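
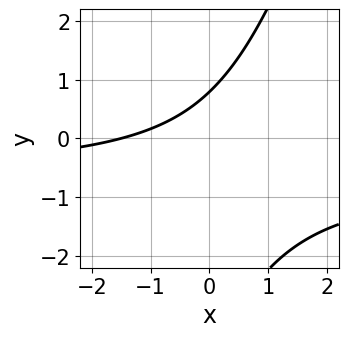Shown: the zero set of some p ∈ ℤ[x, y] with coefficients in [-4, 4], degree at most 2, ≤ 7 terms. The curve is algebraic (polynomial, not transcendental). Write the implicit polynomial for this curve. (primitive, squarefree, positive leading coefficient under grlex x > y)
1. deg p = 2. No degree-1 curve has this shape.
2. The integer polynomial consistent with all of this is the stated p.

3*x*y - y^2 + 2*x - 3*y + 3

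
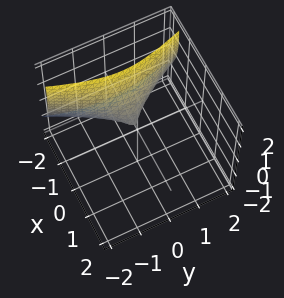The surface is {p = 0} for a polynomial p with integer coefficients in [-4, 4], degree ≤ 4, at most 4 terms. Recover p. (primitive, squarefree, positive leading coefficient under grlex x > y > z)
(a) The degree is 3 — the shape is more complex than any degree-2 surface.
(b) From the axis intercepts and sections: it meets the x-axis at x = 0 (among the integer gridlines); it crosses the y-axis at the gridline y = 0; one z-axis crossing is at z = 0.
(c) Fitting integer coefficients to these (and the overall shape) gives p.

3*x^3 - 3*x^2*z + 3*y^2 + 2*z^2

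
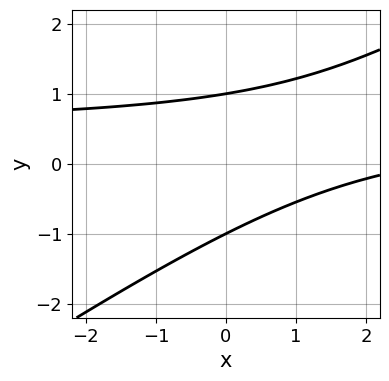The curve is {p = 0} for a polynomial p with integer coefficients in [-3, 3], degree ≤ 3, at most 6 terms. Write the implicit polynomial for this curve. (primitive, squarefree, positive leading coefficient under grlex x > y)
2*x*y - 3*y^2 - x + 3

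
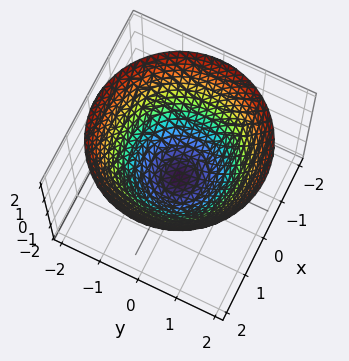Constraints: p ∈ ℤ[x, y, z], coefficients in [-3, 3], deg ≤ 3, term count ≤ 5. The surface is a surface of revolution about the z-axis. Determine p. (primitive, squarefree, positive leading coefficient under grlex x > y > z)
2*x^2 + 2*y^2 - 3*z - 2

(a) deg p = 2.
(b) By symmetry, the z-axis is an axis of rotation, so x and y enter only as x² + y².
(c) From the visible intercepts: among the integer gridlines, it crosses the x-axis at x ∈ {-1, 1}; among the integer gridlines, it crosses the y-axis at y ∈ {-1, 1}; a circular section at z = 0 has radius exactly 1.
(d) Assembling these constraints gives the stated polynomial.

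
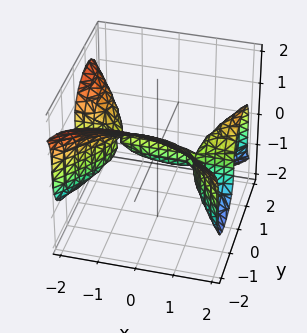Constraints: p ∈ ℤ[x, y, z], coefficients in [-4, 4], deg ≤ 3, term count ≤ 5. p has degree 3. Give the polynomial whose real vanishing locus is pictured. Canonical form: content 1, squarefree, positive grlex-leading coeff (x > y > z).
2*x^2*y - x*z^2 - 2*y^3 - 3*z^3 - 2*y

First, degree: no degree-2 surface has this shape, so deg p = 3.
Next, reading off the gridlines: one y-axis crossing is at y = 0; every point of the x-axis in the box is on the surface; it meets the z-axis at z = 0 (among the integer gridlines).
Finally, solving for integer coefficients yields p as stated.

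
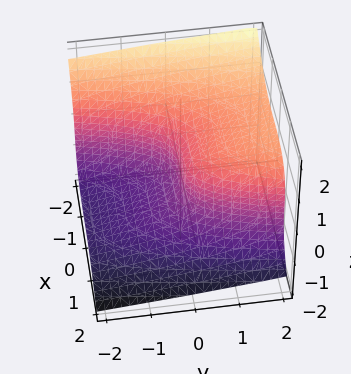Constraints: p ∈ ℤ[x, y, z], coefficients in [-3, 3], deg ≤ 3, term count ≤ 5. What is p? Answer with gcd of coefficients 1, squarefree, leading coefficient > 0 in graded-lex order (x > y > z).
The degree is 3 — a generic line meets the surface in up to 3 points.
Reading off the gridlines: one x-axis crossing is at x = 0; it crosses the z-axis at the gridline z = 0; it crosses the y-axis at the gridline y = 0.
Assembling these constraints gives the stated polynomial.

2*x^3 + 3*z^3 - 3*y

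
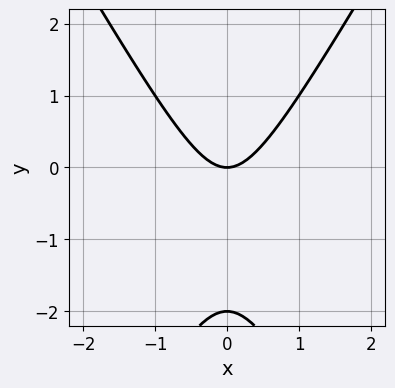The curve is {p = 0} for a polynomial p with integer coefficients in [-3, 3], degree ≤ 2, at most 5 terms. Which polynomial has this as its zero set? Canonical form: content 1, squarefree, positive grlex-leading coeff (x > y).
(a) Degree: no degree-1 curve has this shape, so deg p = 2.
(b) Symmetries: mirror symmetry x ↦ −x ⇒ only even powers of x.
(c) Against the integer gridlines: it crosses the x-axis at the gridline x = 0; among the integer gridlines, it crosses the y-axis at y ∈ {-2, 0}.
(d) Putting this together gives p.

3*x^2 - y^2 - 2*y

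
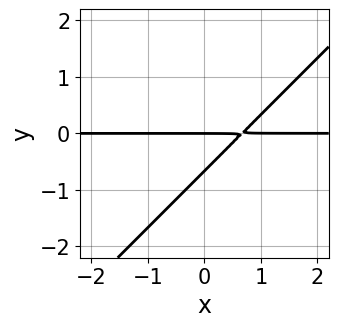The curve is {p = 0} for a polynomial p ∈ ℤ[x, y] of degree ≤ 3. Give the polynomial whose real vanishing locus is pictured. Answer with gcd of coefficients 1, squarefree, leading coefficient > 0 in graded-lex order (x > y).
1. Degree: a generic line meets the curve in up to 2 points, so deg p = 2.
2. From the visible intercepts: one y-axis crossing is at y = 0; every point of the x-axis in the box is on the curve.
3. Fitting integer coefficients to these (and the overall shape) gives p.

3*x*y - 3*y^2 - 2*y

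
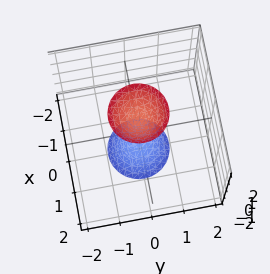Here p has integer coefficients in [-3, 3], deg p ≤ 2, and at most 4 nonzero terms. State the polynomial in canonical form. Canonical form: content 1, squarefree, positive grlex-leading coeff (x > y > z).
3*x^2 + 3*y^2 - z^2 + 2

First, there are 2 components. Treating them together as one polynomial.
Then, the degree is 2 — a generic line meets the surface in up to 2 points.
Then, symmetry: the z-axis is an axis of rotation, so x and y enter only as x² + y².
Next, from the visible intercepts: a circular section at z = 2 has radius between 0 and 1; it misses every integer gridline on the y-axis; no x-intercept at any integer in the box.
Finally, assembling these constraints gives the stated polynomial.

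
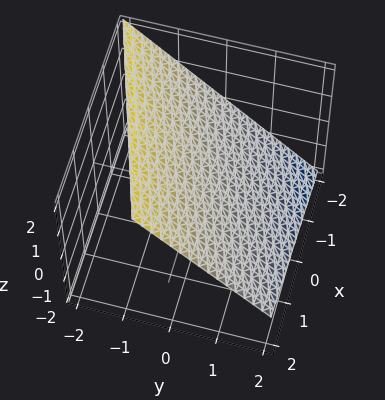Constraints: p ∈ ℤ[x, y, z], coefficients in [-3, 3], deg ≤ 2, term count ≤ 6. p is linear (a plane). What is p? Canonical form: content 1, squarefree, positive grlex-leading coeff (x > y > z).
x - 3*y - 3*z + 2

deg p = 1.
Reading off the gridlines: it meets the x-axis at x = -2 (among the integer gridlines).
Together with the visible shape, these determine p as stated.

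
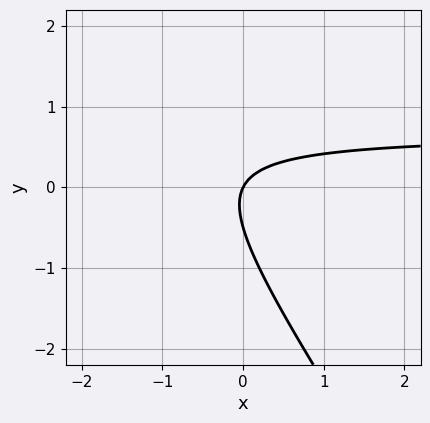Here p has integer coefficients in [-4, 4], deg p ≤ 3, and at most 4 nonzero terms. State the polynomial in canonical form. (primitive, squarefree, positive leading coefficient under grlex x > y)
3*x*y + 2*y^2 - 2*x + y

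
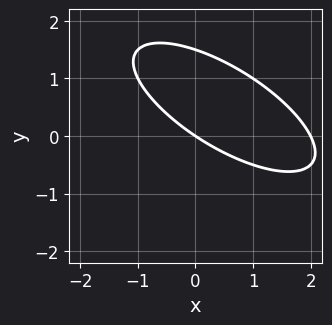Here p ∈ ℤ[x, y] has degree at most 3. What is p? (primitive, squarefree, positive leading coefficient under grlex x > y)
(a) The degree is 2 — the shape is more complex than any degree-1 curve.
(b) Checking where it meets the axes: it crosses the y-axis at the gridline y = 0; among the integer gridlines, it crosses the x-axis at x ∈ {0, 2}.
(c) Putting this together gives p.

x^2 + 2*x*y + 2*y^2 - 2*x - 3*y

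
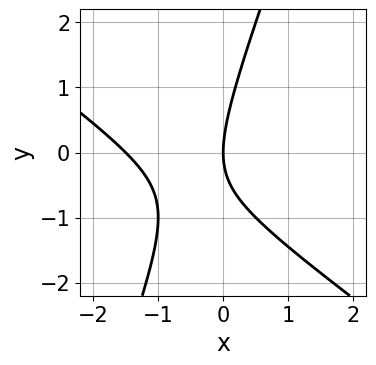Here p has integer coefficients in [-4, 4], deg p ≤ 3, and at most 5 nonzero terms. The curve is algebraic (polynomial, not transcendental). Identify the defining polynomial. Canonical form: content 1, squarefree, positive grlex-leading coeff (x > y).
1. The degree is 2 — the shape is more complex than any degree-1 curve.
2. Checking where it meets the axes: one y-axis crossing is at y = 0; it meets the x-axis at x = 0 (among the integer gridlines).
3. Solving for integer coefficients yields p as stated.

2*x^2 + 2*x*y - y^2 + 3*x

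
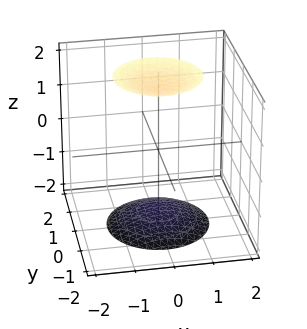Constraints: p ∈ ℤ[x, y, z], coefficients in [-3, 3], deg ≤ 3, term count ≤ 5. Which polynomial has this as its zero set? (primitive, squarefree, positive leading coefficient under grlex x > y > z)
x^2 + y^2 - z^2 + 3

(a) There are 2 components.
(b) Degree: two separate bowl-shaped sheets opening away from each other; a quadric, so deg p = 2.
(c) Symmetries: rotational symmetry about the z-axis ⇒ p depends on x, y only through x² + y²; the z ↦ −z reflection is a symmetry, so z appears only in even powers.
(d) From the visible intercepts: a circular section at z = 2 has radius exactly 1; the surface avoids every integer x-axis point in the box; it misses every integer gridline on the y-axis.
(e) Putting this together gives p.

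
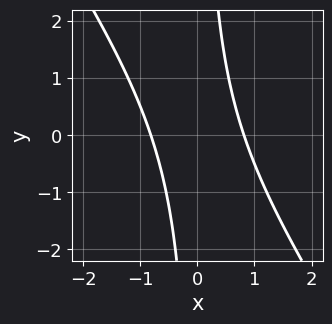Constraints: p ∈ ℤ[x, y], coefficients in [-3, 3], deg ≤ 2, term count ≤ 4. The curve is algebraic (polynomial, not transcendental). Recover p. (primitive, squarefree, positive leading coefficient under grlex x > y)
3*x^2 + 2*x*y - 2

(a) The degree is 2 — a generic line meets the curve in up to 2 points.
(b) From the visible intercepts: it misses every integer gridline on the y-axis.
(c) Putting this together gives p.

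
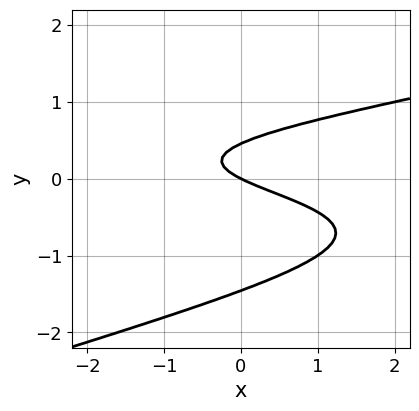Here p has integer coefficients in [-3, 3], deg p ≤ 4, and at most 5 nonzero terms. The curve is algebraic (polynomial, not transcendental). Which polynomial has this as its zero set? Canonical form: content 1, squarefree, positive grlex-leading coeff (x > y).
x*y^2 - 3*y^3 - 3*y^2 + x + 2*y

1. deg p = 3.
2. Reading off the gridlines: it crosses the x-axis at the gridline x = 0; one y-axis crossing is at y = 0.
3. Fitting integer coefficients to these (and the overall shape) gives p.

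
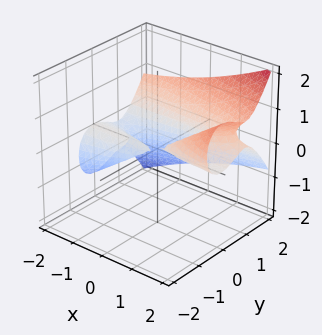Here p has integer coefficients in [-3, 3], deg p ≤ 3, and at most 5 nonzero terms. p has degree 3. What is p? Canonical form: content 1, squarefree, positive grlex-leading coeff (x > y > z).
2*y^3 + 2*x*z - 3*y^2 - 3*z^2

The degree is 3 — the shape is more complex than any degree-2 surface.
Checking where it meets the axes: every point of the x-axis in the box is on the surface.
These observations pin down the coefficients.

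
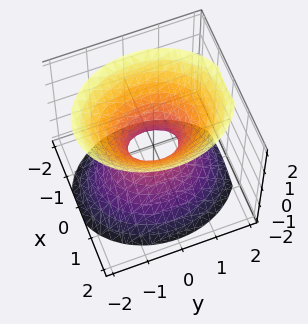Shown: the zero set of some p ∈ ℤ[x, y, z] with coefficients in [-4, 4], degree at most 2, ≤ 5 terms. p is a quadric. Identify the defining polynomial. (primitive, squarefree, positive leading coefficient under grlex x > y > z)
3*x^2 + 2*y^2 - 2*z^2 - 1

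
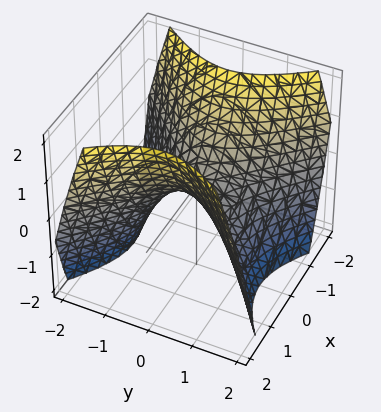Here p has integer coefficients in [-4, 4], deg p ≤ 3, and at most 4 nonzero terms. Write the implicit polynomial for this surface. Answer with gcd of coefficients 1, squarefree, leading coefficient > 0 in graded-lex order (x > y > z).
x^2 - y^2 - z

(a) deg p = 2. A saddle surface; a quadric.
(b) Symmetries: it's symmetric under y → −y, forcing even powers of y; it's symmetric under x → −x, forcing even powers of x.
(c) From the visible intercepts: it meets the y-axis at y = 0 (among the integer gridlines); it meets the x-axis at x = 0 (among the integer gridlines); it crosses the z-axis at the gridline z = 0.
(d) Putting this together gives p.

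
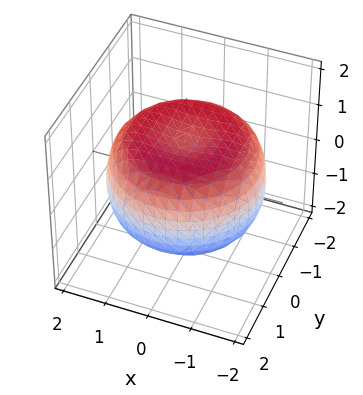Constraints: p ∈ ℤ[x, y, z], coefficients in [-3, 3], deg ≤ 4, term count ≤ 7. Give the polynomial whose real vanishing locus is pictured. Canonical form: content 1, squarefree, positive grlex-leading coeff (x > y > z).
First, deg p = 4.
Next, symmetries: the z-axis is an axis of rotation, so x and y enter only as x² + y².
Next, reading off the gridlines: a circular section at z = 0 has radius between 1 and 2; among the integer gridlines, it crosses the z-axis at z ∈ {-1, 1}.
Finally, matching integer coefficients to the picture gives p.

x^4 + 2*x^2*y^2 + y^4 - 2*x^2 - 2*y^2 + 3*z^2 - 3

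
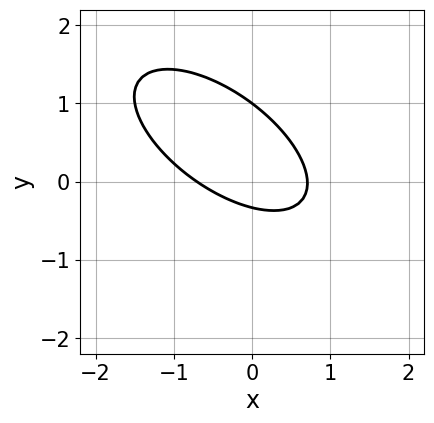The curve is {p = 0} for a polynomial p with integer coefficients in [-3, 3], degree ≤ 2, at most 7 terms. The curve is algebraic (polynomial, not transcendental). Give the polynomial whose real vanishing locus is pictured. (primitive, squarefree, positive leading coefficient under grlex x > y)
Degree: a generic line meets the curve in up to 2 points, so deg p = 2.
Checking where it meets the axes: one y-axis crossing is at y = 1.
Assembling these constraints gives the stated polynomial.

2*x^2 + 3*x*y + 3*y^2 - 2*y - 1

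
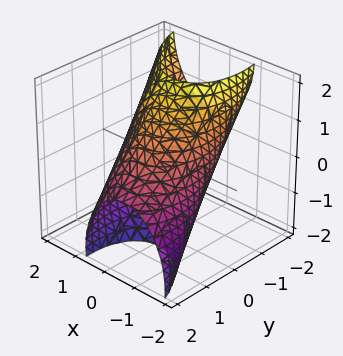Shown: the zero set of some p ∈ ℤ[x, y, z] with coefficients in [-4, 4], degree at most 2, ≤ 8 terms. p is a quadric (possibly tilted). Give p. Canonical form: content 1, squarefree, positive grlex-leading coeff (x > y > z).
1. deg p = 2.
2. Solving for integer coefficients yields p as stated.

2*x^2 + x*y + y^2 + 2*y*z + z^2 - 3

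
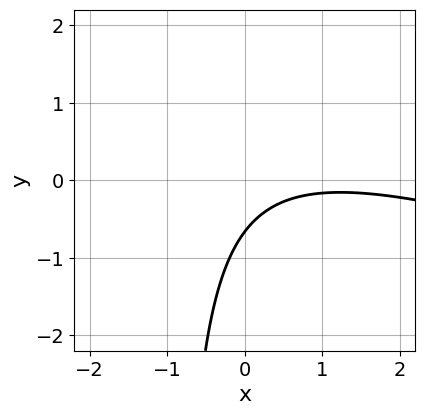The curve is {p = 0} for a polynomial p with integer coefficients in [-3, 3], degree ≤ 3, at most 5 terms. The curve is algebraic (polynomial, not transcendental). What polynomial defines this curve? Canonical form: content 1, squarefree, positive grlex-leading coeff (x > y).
x^2 + 3*x*y - 2*x + 3*y + 2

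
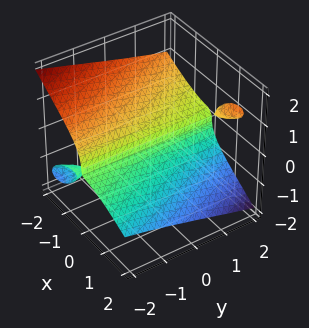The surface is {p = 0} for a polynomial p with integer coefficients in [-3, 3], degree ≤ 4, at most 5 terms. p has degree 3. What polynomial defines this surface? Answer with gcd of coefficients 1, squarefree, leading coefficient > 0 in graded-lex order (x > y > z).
x^3 - 2*x*y*z - x*z^2 + 3*z^3 + x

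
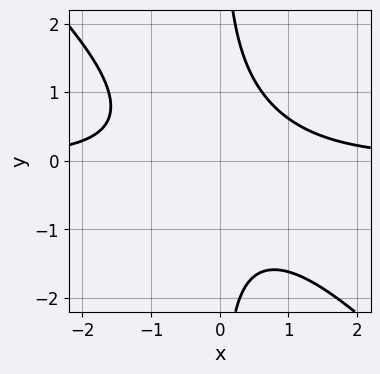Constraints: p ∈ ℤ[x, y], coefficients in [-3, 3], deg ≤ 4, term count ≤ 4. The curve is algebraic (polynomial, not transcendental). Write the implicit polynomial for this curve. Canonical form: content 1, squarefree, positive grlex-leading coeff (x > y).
x^2*y + x*y^2 - 1

First, deg p = 3. No degree-2 curve has this shape.
Next, observable constraints: the curve avoids every integer y-axis point in the box; the curve avoids every integer x-axis point in the box.
Finally, these observations pin down the coefficients.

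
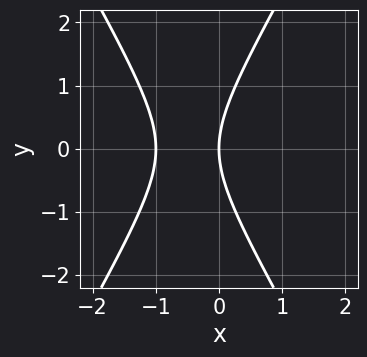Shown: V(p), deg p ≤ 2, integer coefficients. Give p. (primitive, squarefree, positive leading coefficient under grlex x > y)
3*x^2 - y^2 + 3*x

First, deg p = 2.
Then, symmetries: mirror symmetry y ↦ −y ⇒ only even powers of y.
Then, from the visible intercepts: it meets the y-axis at y = 0 (among the integer gridlines); among the integer gridlines, it crosses the x-axis at x ∈ {-1, 0}.
Finally, solving for integer coefficients yields p as stated.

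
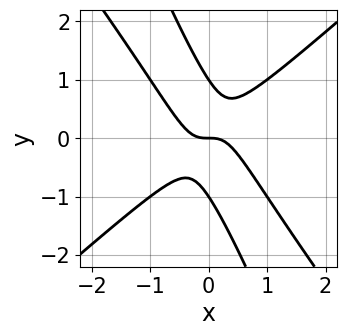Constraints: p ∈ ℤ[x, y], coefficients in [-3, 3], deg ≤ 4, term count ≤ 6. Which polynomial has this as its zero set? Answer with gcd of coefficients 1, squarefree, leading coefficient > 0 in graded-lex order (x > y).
3*x^3 - 3*x*y^2 - y^3 + y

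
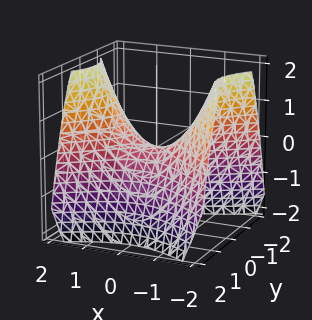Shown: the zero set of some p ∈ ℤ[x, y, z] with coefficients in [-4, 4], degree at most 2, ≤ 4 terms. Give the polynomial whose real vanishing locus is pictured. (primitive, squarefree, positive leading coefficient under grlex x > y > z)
1. The degree is 2 — a saddle surface; a quadric.
2. Symmetries: it's symmetric under y → −y, forcing even powers of y; it's symmetric under x → −x, forcing even powers of x.
3. Reading off the gridlines: it meets the y-axis at y = 0 (among the integer gridlines); it crosses the z-axis at the gridline z = 0.
4. Matching integer coefficients to the picture gives p.

2*x^2 - 3*y^2 - 3*z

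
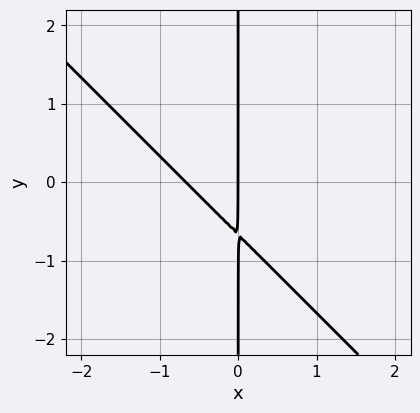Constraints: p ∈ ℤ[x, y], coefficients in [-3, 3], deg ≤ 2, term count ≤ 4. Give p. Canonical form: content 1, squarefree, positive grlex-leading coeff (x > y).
3*x^2 + 3*x*y + 2*x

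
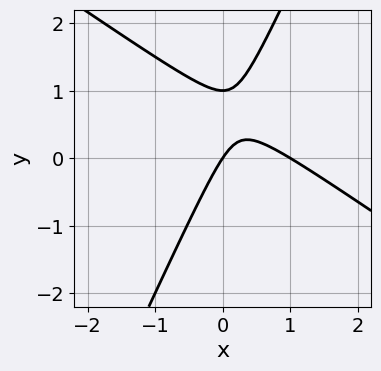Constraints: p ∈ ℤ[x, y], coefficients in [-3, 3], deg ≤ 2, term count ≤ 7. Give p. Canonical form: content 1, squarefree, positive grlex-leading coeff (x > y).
3*x^2 + 3*x*y - 2*y^2 - 3*x + 2*y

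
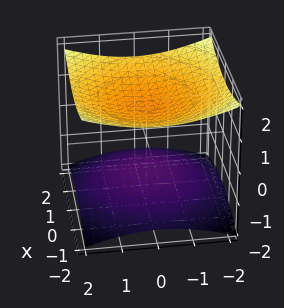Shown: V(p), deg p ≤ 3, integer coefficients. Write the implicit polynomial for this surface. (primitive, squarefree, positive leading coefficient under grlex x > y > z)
x^2 + y^2 - 3*z^2 + 3

1. There are 2 components. They look like related sheets of one shape, so recover p as a whole.
2. The degree is 2 — two sheets facing apart; a quadric.
3. Symmetries: mirror symmetry z ↦ −z ⇒ only even powers of z; the surface is invariant under rotation about z: p = q(x² + y², z).
4. Against the integer gridlines: the z-axis gridline crossings are at z ∈ {-1, 1}; the surface avoids every integer y-axis point in the box; it misses every integer gridline on the x-axis.
5. These observations pin down the coefficients.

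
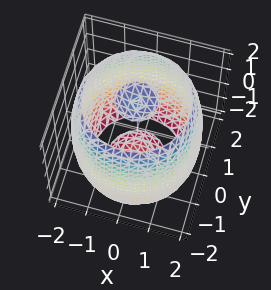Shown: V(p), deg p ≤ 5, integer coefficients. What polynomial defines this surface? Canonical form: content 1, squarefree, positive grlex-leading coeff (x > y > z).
x^4 + 2*x^2*y^2 + y^4 - 3*x^2 - 3*y^2 + z^2 - 3

1. I count 3 distinct pieces. Treating them together as one polynomial.
2. Degree: a generic line meets the surface in up to 4 points, so deg p = 4.
3. Symmetries: the surface is invariant under rotation about z: p = q(x² + y², z).
4. From the axis intercepts and sections: a circular section at z = -2 has radius between 0 and 1.
5. Putting this together gives p.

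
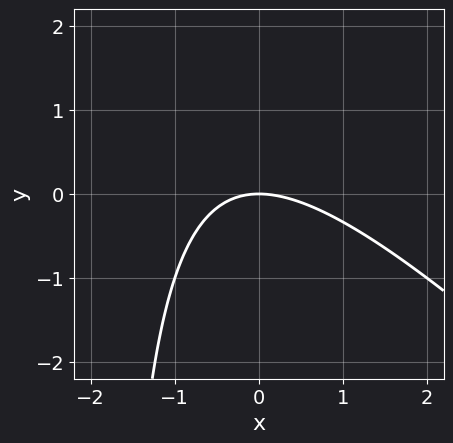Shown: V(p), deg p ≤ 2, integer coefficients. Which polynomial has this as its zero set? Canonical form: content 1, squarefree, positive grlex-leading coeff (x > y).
x^2 + x*y + 2*y

Degree: a generic line meets the curve in up to 2 points, so deg p = 2.
Against the integer gridlines: it meets the x-axis at x = 0 (among the integer gridlines); it meets the y-axis at y = 0 (among the integer gridlines).
Solving for integer coefficients yields p as stated.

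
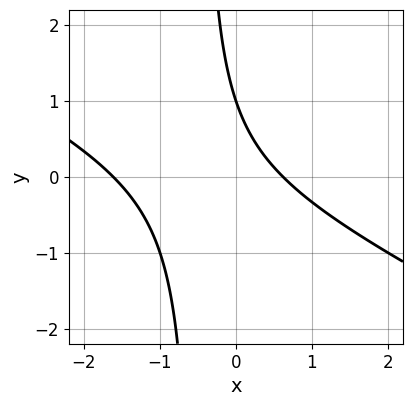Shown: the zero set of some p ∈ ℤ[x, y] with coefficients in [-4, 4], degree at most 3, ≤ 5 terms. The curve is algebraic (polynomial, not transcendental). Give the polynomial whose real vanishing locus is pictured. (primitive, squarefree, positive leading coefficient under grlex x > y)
x^2 + 2*x*y + x + y - 1

(a) deg p = 2.
(b) From the axis intercepts and sections: one y-axis crossing is at y = 1.
(c) Putting this together gives p.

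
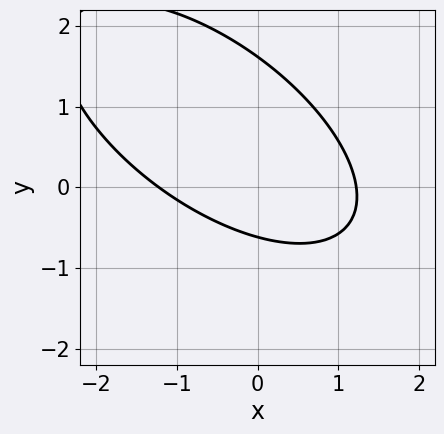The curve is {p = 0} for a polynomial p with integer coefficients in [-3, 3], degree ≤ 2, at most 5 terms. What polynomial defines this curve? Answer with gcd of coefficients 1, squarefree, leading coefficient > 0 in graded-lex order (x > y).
2*x^2 + 3*x*y + 3*y^2 - 3*y - 3

1. deg p = 2. A generic line meets the curve in up to 2 points.
2. The integer polynomial consistent with all of this is the stated p.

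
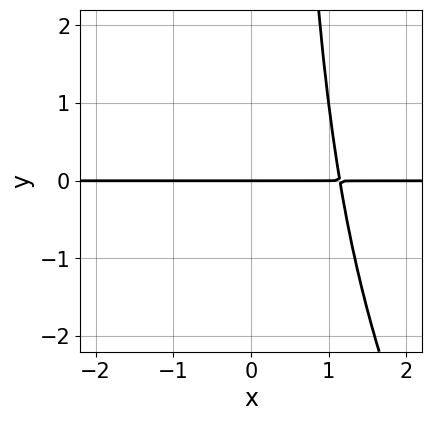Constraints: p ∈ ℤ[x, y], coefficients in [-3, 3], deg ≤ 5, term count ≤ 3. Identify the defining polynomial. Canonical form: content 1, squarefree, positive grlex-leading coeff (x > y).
2*x^3*y + x^2*y^2 - 3*y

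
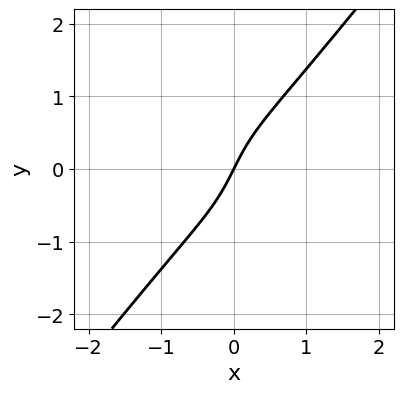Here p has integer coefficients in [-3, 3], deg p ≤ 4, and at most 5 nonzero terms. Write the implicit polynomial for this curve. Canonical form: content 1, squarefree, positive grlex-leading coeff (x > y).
(a) deg p = 3.
(b) From the visible intercepts: it crosses the x-axis at the gridline x = 0; it crosses the y-axis at the gridline y = 0.
(c) Together with the visible shape, these determine p as stated.

2*x^3 - y^3 + 2*x - y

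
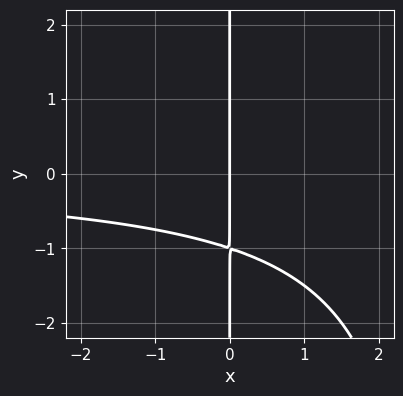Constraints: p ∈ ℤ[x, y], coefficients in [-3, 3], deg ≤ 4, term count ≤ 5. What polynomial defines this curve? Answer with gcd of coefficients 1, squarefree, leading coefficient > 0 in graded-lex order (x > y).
x^2*y - 3*x*y - 3*x

(a) The degree is 3 — no degree-2 curve has this shape.
(b) Checking where it meets the axes: it meets the x-axis at x = 0 (among the integer gridlines); every point of the y-axis in the box is on the curve.
(c) Fitting integer coefficients to these (and the overall shape) gives p.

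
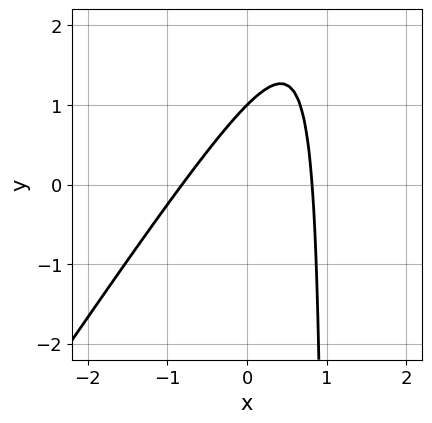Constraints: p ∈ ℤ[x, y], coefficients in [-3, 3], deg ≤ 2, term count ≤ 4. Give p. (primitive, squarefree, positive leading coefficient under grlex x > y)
3*x^2 - 2*x*y + 2*y - 2

(a) The degree is 2 — a generic line meets the curve in up to 2 points.
(b) Checking where it meets the axes: it crosses the y-axis at the gridline y = 1.
(c) Fitting integer coefficients to these (and the overall shape) gives p.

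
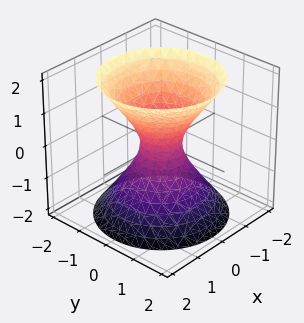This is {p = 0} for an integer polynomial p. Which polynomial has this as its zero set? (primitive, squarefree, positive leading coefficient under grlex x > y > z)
3*x^2 + 3*y^2 - 2*z^2 - 1

(a) The degree is 2 — one connected sheet with a waist; a quadric.
(b) Symmetries: the z ↦ −z reflection is a symmetry, so z appears only in even powers; the z-axis is an axis of rotation, so x and y enter only as x² + y².
(c) Observable constraints: no z-intercept at any integer in the box; a circular section at z = -1 has radius exactly 1.
(d) These observations pin down the coefficients.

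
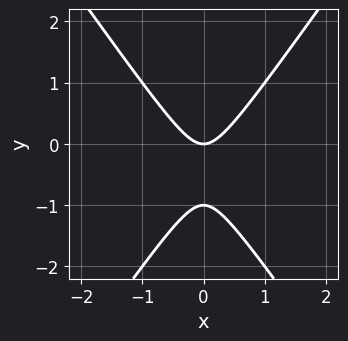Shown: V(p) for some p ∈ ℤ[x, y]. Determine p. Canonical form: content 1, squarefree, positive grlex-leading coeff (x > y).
2*x^2 - y^2 - y

First, the degree is 2 — no degree-1 curve has this shape.
Then, symmetries: the x ↦ −x reflection is a symmetry, so x appears only in even powers.
Next, against the integer gridlines: one x-axis crossing is at x = 0; the y-axis gridline crossings are at y ∈ {-1, 0}.
Finally, assembling these constraints gives the stated polynomial.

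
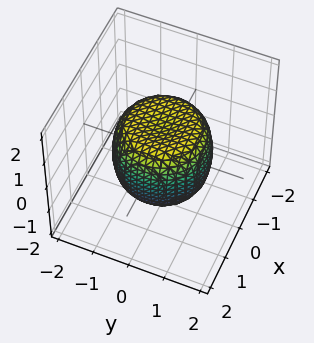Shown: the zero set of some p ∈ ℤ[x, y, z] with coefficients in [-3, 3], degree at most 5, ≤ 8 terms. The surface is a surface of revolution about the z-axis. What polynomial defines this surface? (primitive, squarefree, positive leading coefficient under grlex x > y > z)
x^4 + 2*x^2*y^2 + y^4 - x^2 - y^2 + z^2 - 1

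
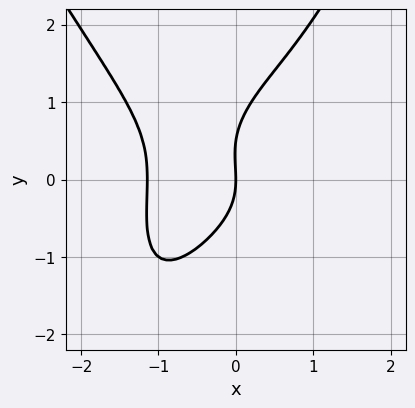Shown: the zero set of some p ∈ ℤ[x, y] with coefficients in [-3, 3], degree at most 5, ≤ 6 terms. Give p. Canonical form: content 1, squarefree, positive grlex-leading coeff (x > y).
2*x^4 + 2*x*y^2 - 2*y^3 + y^2 + 3*x

(a) The degree is 4 — the shape is more complex than any degree-3 curve.
(b) From the visible intercepts: it meets the y-axis at y = 0 (among the integer gridlines); one x-axis crossing is at x = 0.
(c) Fitting integer coefficients to these (and the overall shape) gives p.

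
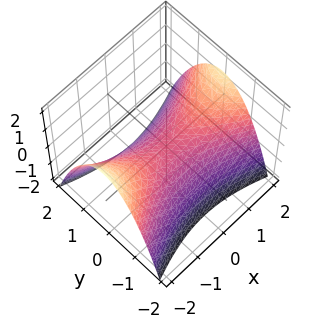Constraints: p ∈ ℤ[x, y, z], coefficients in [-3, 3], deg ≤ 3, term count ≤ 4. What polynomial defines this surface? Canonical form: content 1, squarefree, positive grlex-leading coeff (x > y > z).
1. deg p = 2. A hyperbolic paraboloid; a quadric.
2. Symmetries: it's symmetric under y → −y, forcing even powers of y; the x ↦ −x reflection is a symmetry, so x appears only in even powers.
3. Reading off the gridlines: it crosses the z-axis at the gridline z = 0; it crosses the y-axis at the gridline y = 0; it meets the x-axis at x = 0 (among the integer gridlines).
4. These observations pin down the coefficients.

x^2 - 3*y^2 - 3*z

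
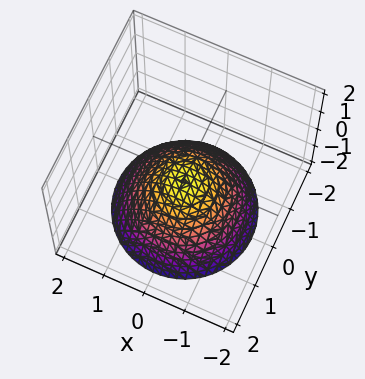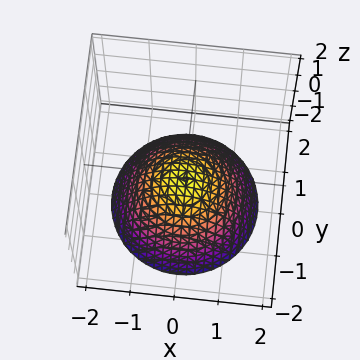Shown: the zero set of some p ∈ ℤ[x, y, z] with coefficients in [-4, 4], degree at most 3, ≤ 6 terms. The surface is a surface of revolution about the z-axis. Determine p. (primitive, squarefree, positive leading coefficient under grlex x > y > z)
1. The degree is 2 — the shape is more complex than any degree-1 surface.
2. Symmetry: every cross-section ⟂ z is a circle, so x, y appear only via x² + y².
3. Checking where it meets the axes: a circular section at z = -2 has radius between 1 and 2; the surface avoids every integer x-axis point in the box; it misses every integer gridline on the y-axis.
4. Putting this together gives p.

2*x^2 + 2*y^2 + 3*z + 1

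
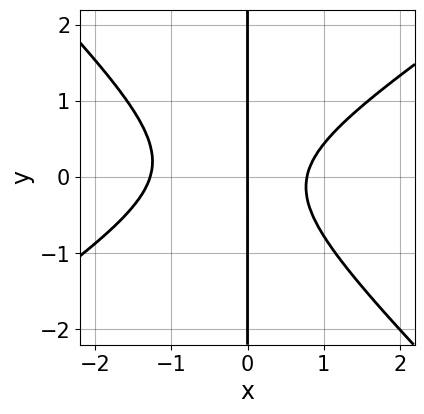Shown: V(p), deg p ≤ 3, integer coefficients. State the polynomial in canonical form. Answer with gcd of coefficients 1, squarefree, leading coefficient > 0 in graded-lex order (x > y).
2*x^3 - x^2*y - 3*x*y^2 + x^2 - 2*x

The degree is 3 — the shape is more complex than any degree-2 curve.
Against the integer gridlines: it crosses the x-axis at the gridline x = 0; every point of the y-axis in the box is on the curve.
Solving for integer coefficients yields p as stated.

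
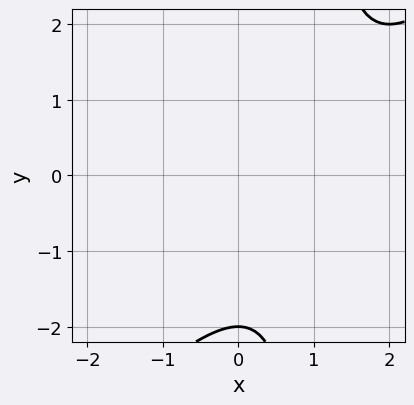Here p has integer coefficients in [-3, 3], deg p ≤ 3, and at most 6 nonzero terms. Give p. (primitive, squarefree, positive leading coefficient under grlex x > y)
x^2 - x*y - 2*x + y + 2

Degree: a generic line meets the curve in up to 2 points, so deg p = 2.
From the visible intercepts: the curve avoids every integer x-axis point in the box; it meets the y-axis at y = -2 (among the integer gridlines).
Together with the visible shape, these determine p as stated.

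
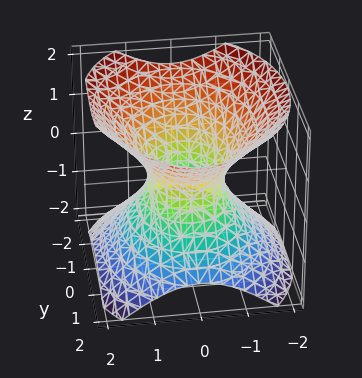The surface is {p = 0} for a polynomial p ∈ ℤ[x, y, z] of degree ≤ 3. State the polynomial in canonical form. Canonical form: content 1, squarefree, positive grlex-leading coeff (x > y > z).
deg p = 2. One connected sheet with a waist; a quadric.
Symmetries: mirror symmetry x ↦ −x ⇒ only even powers of x; it's symmetric under z → −z, forcing even powers of z; it's symmetric under y → −y, forcing even powers of y.
Reading off the gridlines: among the integer gridlines, it crosses the y-axis at y ∈ {-1, 1}; it misses every integer gridline on the z-axis.
These observations pin down the coefficients.

3*x^2 + 2*y^2 - 3*z^2 - 2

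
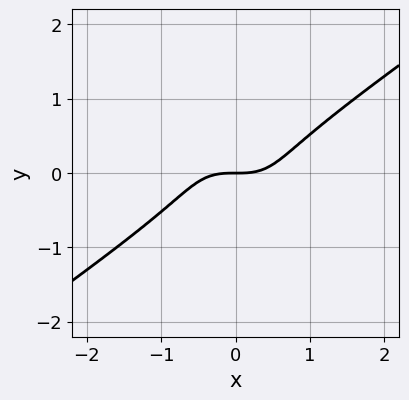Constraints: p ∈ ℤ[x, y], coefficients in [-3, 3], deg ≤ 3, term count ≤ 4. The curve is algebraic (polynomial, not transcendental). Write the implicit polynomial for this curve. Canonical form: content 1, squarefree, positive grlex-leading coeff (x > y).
2*x^3 - 2*x*y^2 - 3*y^3 - 2*y

1. deg p = 3.
2. Reading off the gridlines: one y-axis crossing is at y = 0; one x-axis crossing is at x = 0.
3. Fitting integer coefficients to these (and the overall shape) gives p.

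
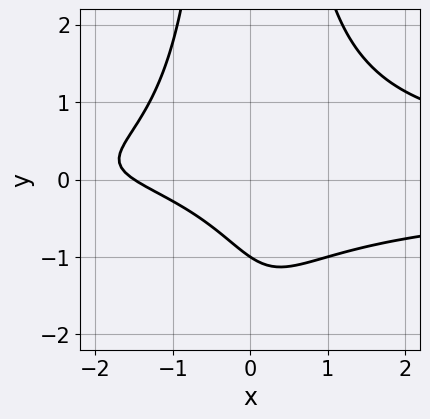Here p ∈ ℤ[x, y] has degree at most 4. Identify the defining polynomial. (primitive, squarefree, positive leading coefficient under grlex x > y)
(a) Degree: a generic line meets the curve in up to 4 points, so deg p = 4.
(b) Reading off the gridlines: one y-axis crossing is at y = -1.
(c) Matching integer coefficients to the picture gives p.

2*x^2*y^2 - 2*x - 3*y - 3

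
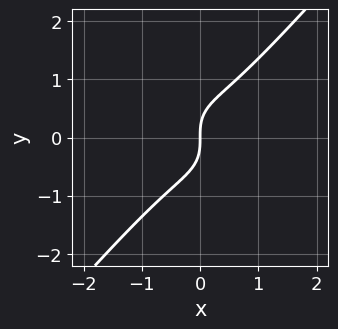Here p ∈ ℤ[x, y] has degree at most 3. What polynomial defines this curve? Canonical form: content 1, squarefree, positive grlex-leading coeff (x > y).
3*x^3 - 2*y^3 + 2*x

The degree is 3 — a generic line meets the curve in up to 3 points.
Observable constraints: it crosses the x-axis at the gridline x = 0; it meets the y-axis at y = 0 (among the integer gridlines).
Matching integer coefficients to the picture gives p.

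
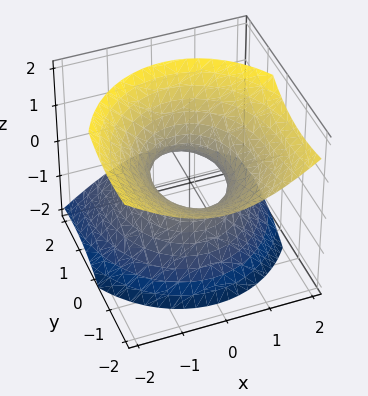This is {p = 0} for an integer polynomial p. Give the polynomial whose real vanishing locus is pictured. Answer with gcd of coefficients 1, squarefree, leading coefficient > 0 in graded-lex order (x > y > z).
(a) Degree: a generic line meets the surface in up to 2 points, so deg p = 2.
(b) Reading off the gridlines: it misses every integer gridline on the z-axis; among the integer gridlines, it crosses the y-axis at y ∈ {-1, 1}.
(c) Solving for integer coefficients yields p as stated.

3*x^2 + 2*y^2 + 3*y*z - 3*z^2 - 2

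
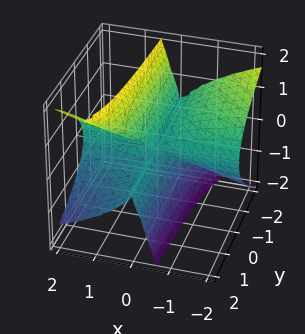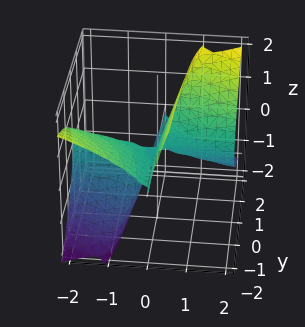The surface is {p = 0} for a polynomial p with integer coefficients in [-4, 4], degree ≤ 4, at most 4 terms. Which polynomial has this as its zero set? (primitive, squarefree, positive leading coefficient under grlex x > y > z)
2*x^2*y - 3*x*z^2 + z^3

1. Degree: the shape is more complex than any degree-2 surface, so deg p = 3.
2. Checking where it meets the axes: it crosses the z-axis at the gridline z = 0; the visible y-axis segment lies entirely on the surface.
3. Solving for integer coefficients yields p as stated. Check: (-2, 0, 0) on the x-axis lies on the surface, and p(-2, 0, 0) = 0. ✓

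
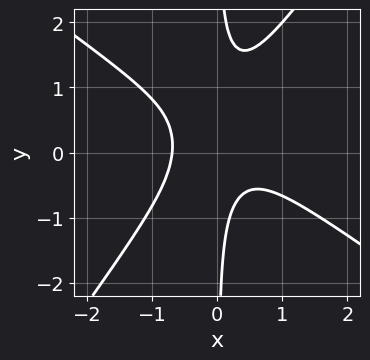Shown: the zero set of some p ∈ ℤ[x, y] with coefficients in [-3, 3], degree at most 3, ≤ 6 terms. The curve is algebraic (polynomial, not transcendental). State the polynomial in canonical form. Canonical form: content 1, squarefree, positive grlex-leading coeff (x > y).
1. Degree: a generic line meets the curve in up to 3 points, so deg p = 3.
2. Checking where it meets the axes: it misses every integer gridline on the y-axis.
3. Together with the visible shape, these determine p as stated.

3*x^3 + 2*x^2*y - 3*x*y^2 + 2*x*y + 1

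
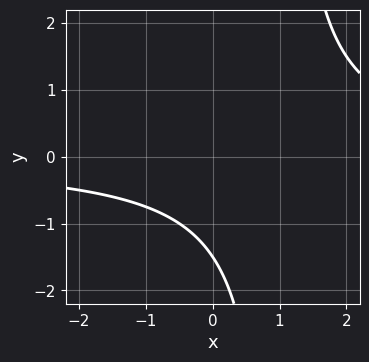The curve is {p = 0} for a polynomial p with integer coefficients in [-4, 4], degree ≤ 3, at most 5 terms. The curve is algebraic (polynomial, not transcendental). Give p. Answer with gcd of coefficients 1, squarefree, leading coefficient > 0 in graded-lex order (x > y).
2*x*y - 2*y - 3

Degree: no degree-1 curve has this shape, so deg p = 2.
Reading off the gridlines: no x-intercept at any integer in the box.
Putting this together gives p.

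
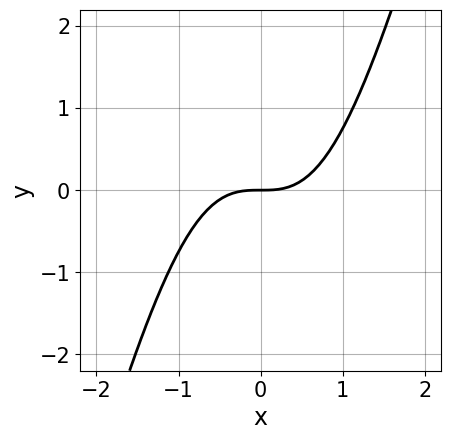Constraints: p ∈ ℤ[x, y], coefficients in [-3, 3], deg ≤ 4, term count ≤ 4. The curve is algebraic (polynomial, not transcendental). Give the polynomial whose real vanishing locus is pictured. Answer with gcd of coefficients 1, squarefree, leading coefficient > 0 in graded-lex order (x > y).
3*x^3 - x^2*y - 3*y

1. The degree is 3 — a generic line meets the curve in up to 3 points.
2. Observable constraints: it crosses the x-axis at the gridline x = 0; it meets the y-axis at y = 0 (among the integer gridlines).
3. Fitting integer coefficients to these (and the overall shape) gives p.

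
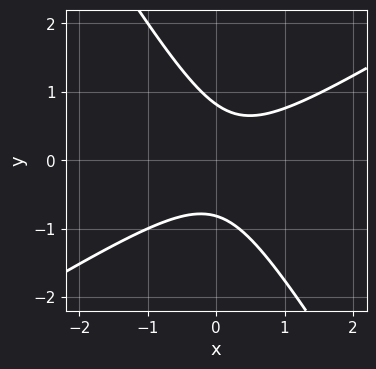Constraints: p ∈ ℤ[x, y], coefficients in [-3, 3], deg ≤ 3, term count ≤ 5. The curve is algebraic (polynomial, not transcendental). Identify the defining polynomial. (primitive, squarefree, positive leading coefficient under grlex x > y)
1. Degree: the shape is more complex than any degree-1 curve, so deg p = 2.
2. Against the integer gridlines: the curve avoids every integer x-axis point in the box.
3. Putting this together gives p.

3*x^2 - 3*x*y - 3*y^2 - x + 2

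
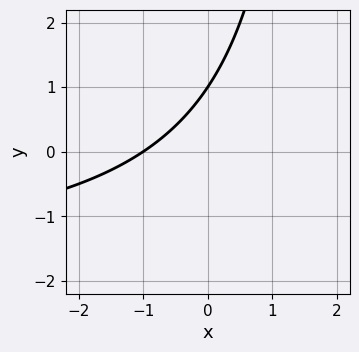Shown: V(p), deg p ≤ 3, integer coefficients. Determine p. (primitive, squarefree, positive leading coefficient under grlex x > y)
x*y + 2*x - 2*y + 2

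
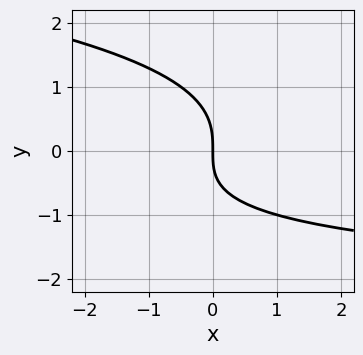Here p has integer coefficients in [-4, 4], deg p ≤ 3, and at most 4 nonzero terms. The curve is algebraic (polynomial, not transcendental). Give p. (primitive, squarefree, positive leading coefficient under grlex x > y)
(a) The degree is 3 — no degree-2 curve has this shape.
(b) Against the integer gridlines: it meets the y-axis at y = 0 (among the integer gridlines); it crosses the x-axis at the gridline x = 0.
(c) Putting this together gives p.

2*y^3 + x*y + 3*x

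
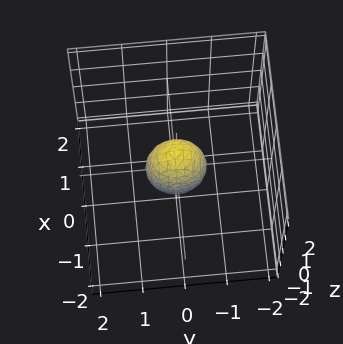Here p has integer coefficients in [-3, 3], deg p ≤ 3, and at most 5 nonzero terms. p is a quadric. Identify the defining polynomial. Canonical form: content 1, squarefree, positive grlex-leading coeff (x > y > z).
3*x^2 + 2*y^2 + z^2 - 1

First, deg p = 2. A closed, bounded, convex surface; a quadric.
Next, symmetries: it's symmetric under z → −z, forcing even powers of z; it's symmetric under y → −y, forcing even powers of y; the x ↦ −x reflection is a symmetry, so x appears only in even powers.
Next, checking where it meets the axes: among the integer gridlines, it crosses the z-axis at z ∈ {-1, 1}.
Finally, the integer polynomial consistent with all of this is the stated p.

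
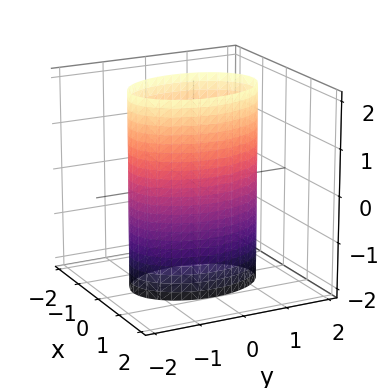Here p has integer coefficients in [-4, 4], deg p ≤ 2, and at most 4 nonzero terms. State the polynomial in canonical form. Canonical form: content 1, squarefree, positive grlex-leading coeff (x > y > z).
First, the degree is 2 — constant cross-section along one axis; a quadric.
Next, symmetries: mirror symmetry z ↦ −z ⇒ only even powers of z; the x ↦ −x reflection is a symmetry, so x appears only in even powers; mirror symmetry y ↦ −y ⇒ only even powers of y.
Next, from the visible intercepts: the x-axis gridline crossings are at x ∈ {-1, 1}; it misses every integer gridline on the z-axis.
Finally, putting this together gives p.

2*x^2 + y^2 - 2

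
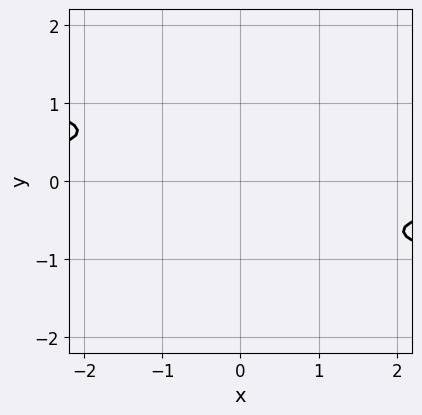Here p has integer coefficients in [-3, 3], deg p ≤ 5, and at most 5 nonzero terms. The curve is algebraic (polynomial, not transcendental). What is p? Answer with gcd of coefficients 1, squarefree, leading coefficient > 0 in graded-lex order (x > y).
Degree: no degree-3 curve has this shape, so deg p = 4.
From the visible intercepts: no x-intercept at any integer in the box; no y-intercept at any integer in the box.
Fitting integer coefficients to these (and the overall shape) gives p.

2*y^4 + x*y + 1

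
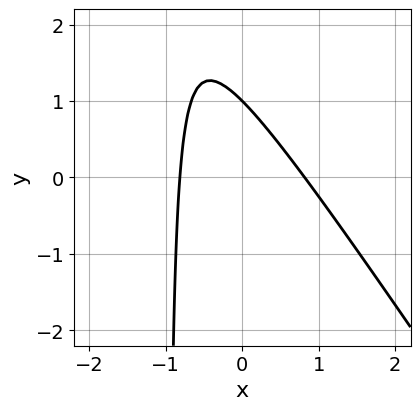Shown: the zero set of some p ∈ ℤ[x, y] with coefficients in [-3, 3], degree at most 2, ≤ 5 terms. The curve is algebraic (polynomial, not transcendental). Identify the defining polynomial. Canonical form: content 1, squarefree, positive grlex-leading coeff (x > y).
3*x^2 + 2*x*y + 2*y - 2

(a) The degree is 2 — the shape is more complex than any degree-1 curve.
(b) Checking where it meets the axes: one y-axis crossing is at y = 1.
(c) Solving for integer coefficients yields p as stated.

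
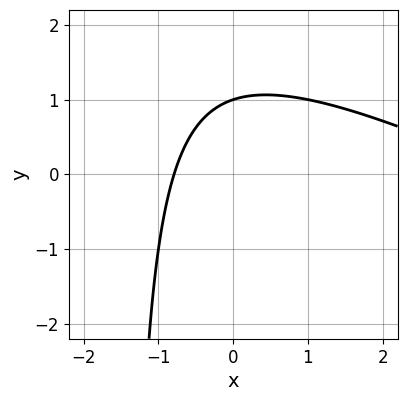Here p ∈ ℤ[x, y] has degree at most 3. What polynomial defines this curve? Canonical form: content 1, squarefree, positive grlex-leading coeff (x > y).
The degree is 2 — the shape is more complex than any degree-1 curve.
Against the integer gridlines: one y-axis crossing is at y = 1.
The integer polynomial consistent with all of this is the stated p.

x^2 + 2*x*y - 3*x + 3*y - 3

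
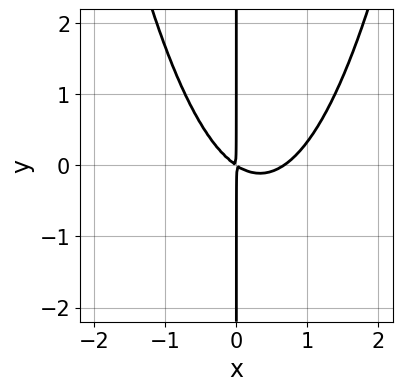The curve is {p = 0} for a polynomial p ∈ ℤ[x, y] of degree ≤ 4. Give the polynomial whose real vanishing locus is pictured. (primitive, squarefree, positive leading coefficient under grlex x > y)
First, degree: no degree-2 curve has this shape, so deg p = 3.
Next, checking where it meets the axes: the visible y-axis segment lies entirely on the curve.
Finally, these observations pin down the coefficients.

3*x^3 - 2*x^2 - 3*x*y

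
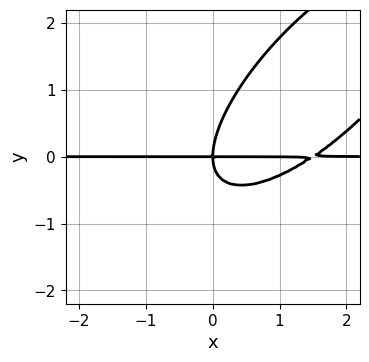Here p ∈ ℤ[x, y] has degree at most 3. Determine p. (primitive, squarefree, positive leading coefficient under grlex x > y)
First, degree: the shape is more complex than any degree-2 curve, so deg p = 3.
Then, checking where it meets the axes: it crosses the y-axis at the gridline y = 0; the visible x-axis segment lies entirely on the curve.
Finally, these observations pin down the coefficients.

2*x^2*y - 3*x*y^2 + 2*y^3 - 3*x*y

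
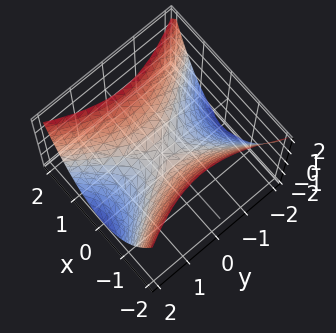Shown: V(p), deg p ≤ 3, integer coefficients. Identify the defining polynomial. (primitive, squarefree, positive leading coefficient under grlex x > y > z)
First, deg p = 2. A saddle surface; a quadric.
Then, symmetries: it's symmetric under x → −x, forcing even powers of x; mirror symmetry y ↦ −y ⇒ only even powers of y.
Then, reading off the gridlines: it meets the y-axis at y = 0 (among the integer gridlines); one x-axis crossing is at x = 0; it crosses the z-axis at the gridline z = 0.
Finally, putting this together gives p.

2*x^2 - y^2 - 2*z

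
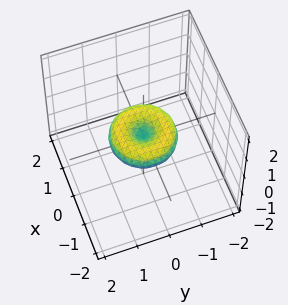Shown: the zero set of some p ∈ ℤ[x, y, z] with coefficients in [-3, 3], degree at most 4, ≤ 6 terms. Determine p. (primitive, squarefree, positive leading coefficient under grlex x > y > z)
x^4 + 2*x^2*y^2 + y^4 - x^2 - y^2 + 2*z^2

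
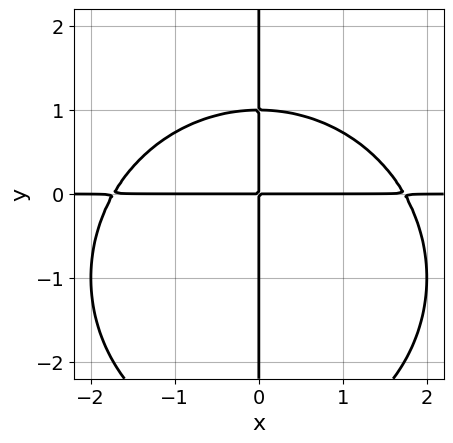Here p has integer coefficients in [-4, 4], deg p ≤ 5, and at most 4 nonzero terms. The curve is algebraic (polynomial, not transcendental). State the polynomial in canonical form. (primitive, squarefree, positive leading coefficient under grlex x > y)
x^3*y + x*y^3 + 2*x*y^2 - 3*x*y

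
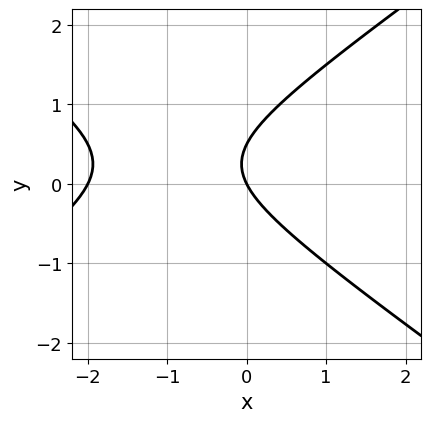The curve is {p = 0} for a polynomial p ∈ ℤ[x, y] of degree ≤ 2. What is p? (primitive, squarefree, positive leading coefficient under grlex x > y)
1. deg p = 2. No degree-1 curve has this shape.
2. Against the integer gridlines: one y-axis crossing is at y = 0; the x-axis gridline crossings are at x ∈ {-2, 0}.
3. Matching integer coefficients to the picture gives p.

x^2 - 2*y^2 + 2*x + y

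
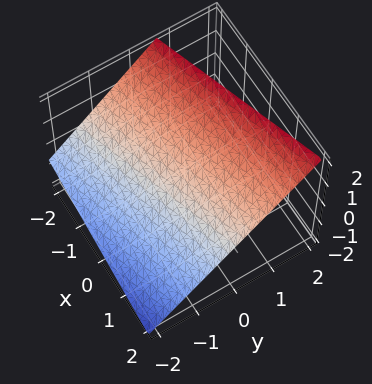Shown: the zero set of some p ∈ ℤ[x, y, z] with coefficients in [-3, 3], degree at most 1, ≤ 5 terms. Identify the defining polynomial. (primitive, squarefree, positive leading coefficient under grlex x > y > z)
1. deg p = 1.
2. Reading off the gridlines: one x-axis crossing is at x = 2.
3. Matching integer coefficients to the picture gives p.

x - 3*y + 3*z - 2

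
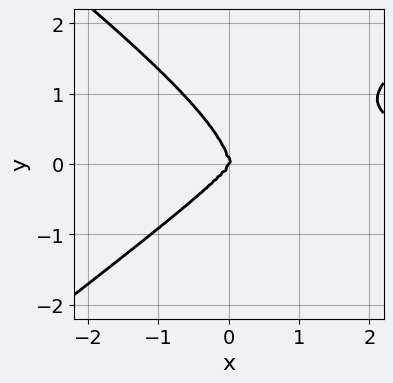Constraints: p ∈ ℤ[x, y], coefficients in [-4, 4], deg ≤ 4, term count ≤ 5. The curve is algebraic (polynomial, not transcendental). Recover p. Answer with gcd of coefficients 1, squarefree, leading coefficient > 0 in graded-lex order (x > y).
x^4 - 3*y^4 - 3*x^3 + 3*x^2*y - x*y^2

1. The degree is 4 — the shape is more complex than any degree-3 curve.
2. Against the integer gridlines: it meets the y-axis at y = 0 (among the integer gridlines); one x-axis crossing is at x = 0.
3. The integer polynomial consistent with all of this is the stated p.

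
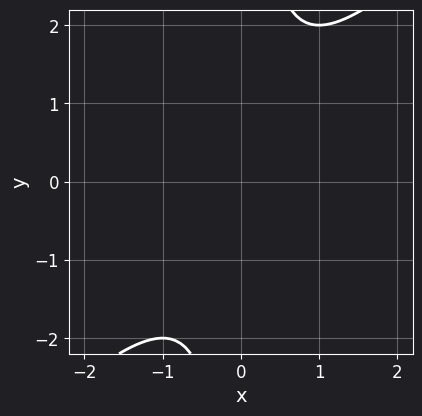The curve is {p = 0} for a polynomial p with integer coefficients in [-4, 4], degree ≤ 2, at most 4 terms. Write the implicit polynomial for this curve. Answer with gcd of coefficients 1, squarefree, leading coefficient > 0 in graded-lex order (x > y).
deg p = 2.
Against the integer gridlines: it misses every integer gridline on the y-axis; no x-intercept at any integer in the box.
Solving for integer coefficients yields p as stated.

x^2 - x*y + 1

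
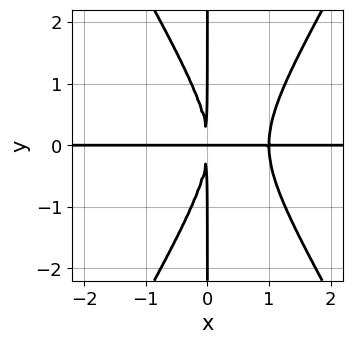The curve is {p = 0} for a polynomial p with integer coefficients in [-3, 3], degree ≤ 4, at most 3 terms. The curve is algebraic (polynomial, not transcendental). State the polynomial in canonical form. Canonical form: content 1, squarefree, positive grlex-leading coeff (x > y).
Degree: a generic line meets the curve in up to 4 points, so deg p = 4.
Against the integer gridlines: the visible x-axis segment lies entirely on the curve; the visible y-axis segment lies entirely on the curve.
Putting this together gives p.

3*x^3*y - x*y^3 - 3*x^2*y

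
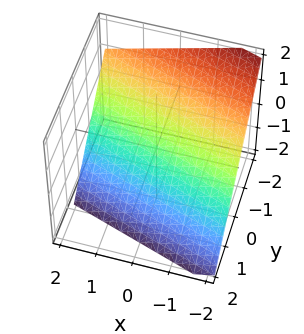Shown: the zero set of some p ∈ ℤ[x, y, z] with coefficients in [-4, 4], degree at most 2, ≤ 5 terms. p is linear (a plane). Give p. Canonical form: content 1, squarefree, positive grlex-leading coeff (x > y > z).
First, deg p = 1.
Next, from the axis intercepts and sections: it crosses the x-axis at the gridline x = -2.
Finally, matching integer coefficients to the picture gives p.

x + 3*y + 3*z + 2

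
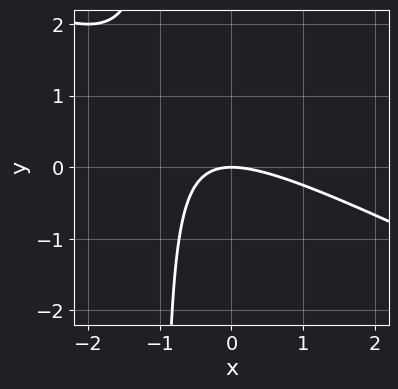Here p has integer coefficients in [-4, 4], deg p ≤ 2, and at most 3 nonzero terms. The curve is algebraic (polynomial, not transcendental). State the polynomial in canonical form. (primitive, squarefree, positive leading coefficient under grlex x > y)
1. Degree: no degree-1 curve has this shape, so deg p = 2.
2. From the visible intercepts: one y-axis crossing is at y = 0; it meets the x-axis at x = 0 (among the integer gridlines).
3. Fitting integer coefficients to these (and the overall shape) gives p.

x^2 + 2*x*y + 2*y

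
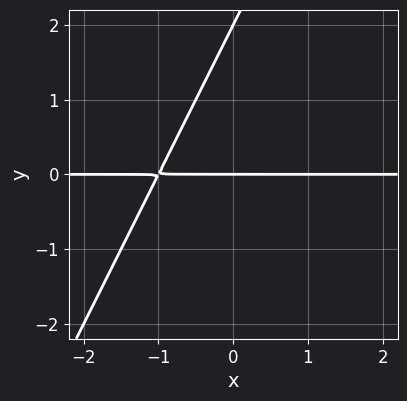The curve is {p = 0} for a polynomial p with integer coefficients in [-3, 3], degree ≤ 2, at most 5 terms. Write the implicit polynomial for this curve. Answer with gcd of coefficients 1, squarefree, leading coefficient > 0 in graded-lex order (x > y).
The degree is 2 — no degree-1 curve has this shape.
Observable constraints: every point of the x-axis in the box is on the curve; the y-axis gridline crossings are at y ∈ {0, 2}.
Together with the visible shape, these determine p as stated.

2*x*y - y^2 + 2*y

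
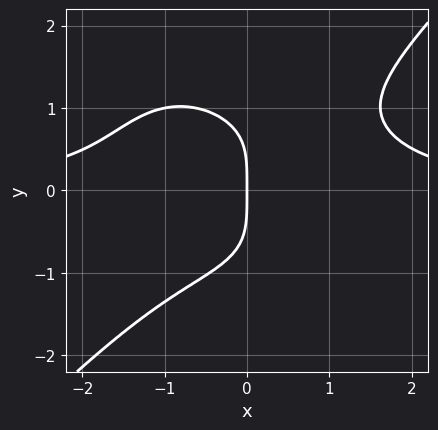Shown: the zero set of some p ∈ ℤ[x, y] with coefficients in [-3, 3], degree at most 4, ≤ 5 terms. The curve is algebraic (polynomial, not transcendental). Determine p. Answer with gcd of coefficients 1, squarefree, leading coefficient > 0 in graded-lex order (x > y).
x^3*y - y^4 - 2*x

First, the degree is 4 — no degree-3 curve has this shape.
Next, checking where it meets the axes: it crosses the y-axis at the gridline y = 0; it crosses the x-axis at the gridline x = 0.
Finally, matching integer coefficients to the picture gives p.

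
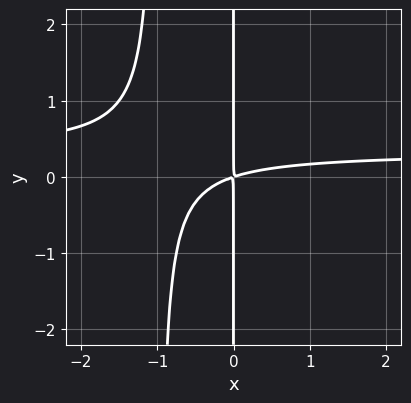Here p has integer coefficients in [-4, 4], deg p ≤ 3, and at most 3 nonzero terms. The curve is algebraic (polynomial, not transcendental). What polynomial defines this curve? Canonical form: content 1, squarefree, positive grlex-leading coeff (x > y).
3*x^2*y - x^2 + 3*x*y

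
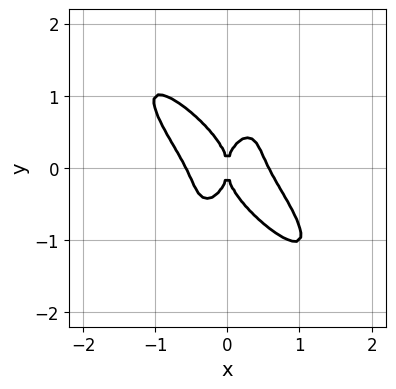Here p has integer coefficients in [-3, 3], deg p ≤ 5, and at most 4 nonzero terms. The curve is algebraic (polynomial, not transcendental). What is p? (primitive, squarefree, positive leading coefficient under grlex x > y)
3*x^4 + 3*x^3*y + y^4 - x^2

1. Degree: the shape is more complex than any degree-3 curve, so deg p = 4.
2. From the visible intercepts: one y-axis crossing is at y = 0; it meets the x-axis at x = 0 (among the integer gridlines).
3. Fitting integer coefficients to these (and the overall shape) gives p.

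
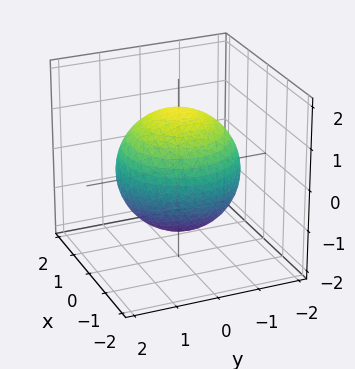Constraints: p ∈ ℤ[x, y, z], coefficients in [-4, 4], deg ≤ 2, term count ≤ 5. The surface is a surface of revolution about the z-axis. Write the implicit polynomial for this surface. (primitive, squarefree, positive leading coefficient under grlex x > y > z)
(a) The degree is 2 — no degree-1 surface has this shape.
(b) Symmetry: every cross-section ⟂ z is a circle, so x, y appear only via x² + y².
(c) From the visible intercepts: a circular section at z = -1 has radius exactly 1.
(d) Solving for integer coefficients yields p as stated.

x^2 + y^2 + z^2 - 2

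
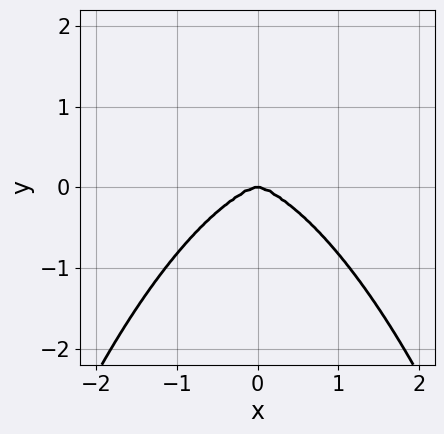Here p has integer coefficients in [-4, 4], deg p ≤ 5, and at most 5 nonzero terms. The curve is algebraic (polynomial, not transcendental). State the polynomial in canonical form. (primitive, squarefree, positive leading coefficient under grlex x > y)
Degree: the shape is more complex than any degree-3 curve, so deg p = 4.
Symmetries: mirror symmetry x ↦ −x ⇒ only even powers of x.
From the axis intercepts and sections: it meets the y-axis at y = 0 (among the integer gridlines); it meets the x-axis at x = 0 (among the integer gridlines).
Solving for integer coefficients yields p as stated.

x^4 + x^2*y^2 + 3*y^3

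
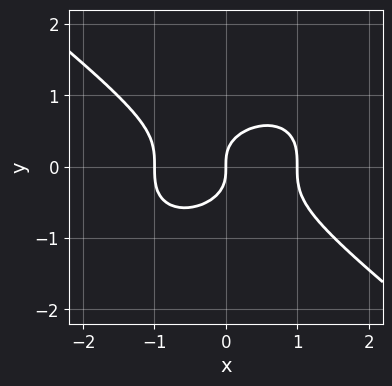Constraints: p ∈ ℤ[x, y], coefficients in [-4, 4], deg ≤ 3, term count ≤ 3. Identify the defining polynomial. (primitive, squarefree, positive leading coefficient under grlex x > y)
x^3 + 2*y^3 - x

First, degree: a generic line meets the curve in up to 3 points, so deg p = 3.
Next, from the visible intercepts: among the integer gridlines, it crosses the x-axis at x ∈ {-1, 0, 1}; one y-axis crossing is at y = 0.
Finally, the integer polynomial consistent with all of this is the stated p.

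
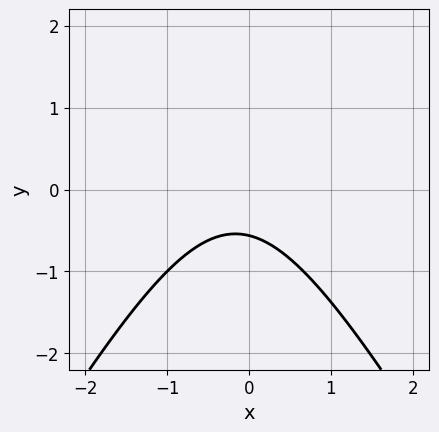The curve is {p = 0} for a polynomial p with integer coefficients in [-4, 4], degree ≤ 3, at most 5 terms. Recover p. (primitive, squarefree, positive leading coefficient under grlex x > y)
(a) deg p = 2. No degree-1 curve has this shape.
(b) Reading off the gridlines: no x-intercept at any integer in the box.
(c) Fitting integer coefficients to these (and the overall shape) gives p.

3*x^2 - y^2 + x + 3*y + 2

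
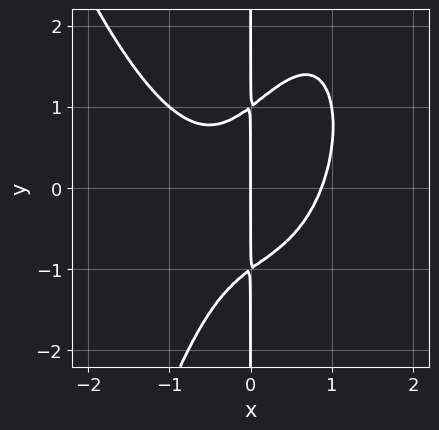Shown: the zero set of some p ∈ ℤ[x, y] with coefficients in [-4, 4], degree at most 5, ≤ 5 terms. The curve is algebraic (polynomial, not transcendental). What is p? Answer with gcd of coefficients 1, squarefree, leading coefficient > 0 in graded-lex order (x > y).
3*x^4 - 3*x^2*y + 2*x*y^2 - 2*x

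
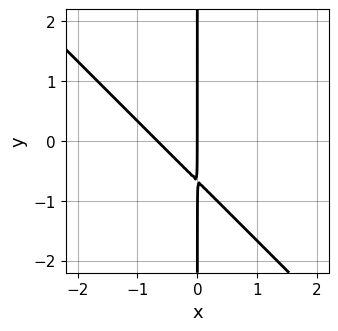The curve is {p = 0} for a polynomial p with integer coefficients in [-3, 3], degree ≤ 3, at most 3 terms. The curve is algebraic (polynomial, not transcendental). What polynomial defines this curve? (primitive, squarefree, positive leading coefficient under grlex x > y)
First, degree: the shape is more complex than any degree-1 curve, so deg p = 2.
Next, observable constraints: the visible y-axis segment lies entirely on the curve; one x-axis crossing is at x = 0.
Finally, assembling these constraints gives the stated polynomial.

3*x^2 + 3*x*y + 2*x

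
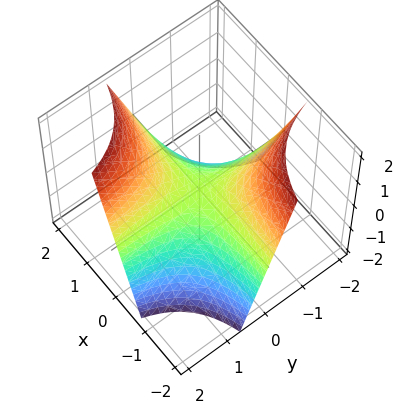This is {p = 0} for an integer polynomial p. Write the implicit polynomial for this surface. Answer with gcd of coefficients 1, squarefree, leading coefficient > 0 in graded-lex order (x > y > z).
(a) Degree: a generic line meets the surface in up to 2 points, so deg p = 2.
(b) Observable constraints: every point of the y-axis in the box is on the surface; it crosses the z-axis at the gridline z = 0; every point of the x-axis in the box is on the surface.
(c) Together with the visible shape, these determine p as stated.

3*x*y - 2*z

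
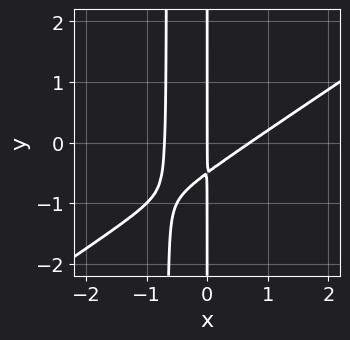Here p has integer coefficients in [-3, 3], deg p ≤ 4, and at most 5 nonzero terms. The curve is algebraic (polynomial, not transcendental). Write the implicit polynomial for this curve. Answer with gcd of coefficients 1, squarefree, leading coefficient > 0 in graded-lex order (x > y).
2*x^3 - 3*x^2*y - 2*x*y - x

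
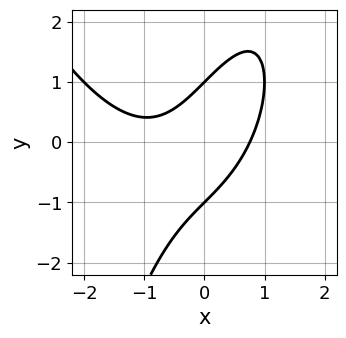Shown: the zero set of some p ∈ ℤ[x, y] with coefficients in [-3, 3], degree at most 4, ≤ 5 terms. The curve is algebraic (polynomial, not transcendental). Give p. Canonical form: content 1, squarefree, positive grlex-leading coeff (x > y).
x^3 + x^2 - 2*x*y + y^2 - 1

1. deg p = 3.
2. Against the integer gridlines: the y-axis gridline crossings are at y ∈ {-1, 1}.
3. The integer polynomial consistent with all of this is the stated p.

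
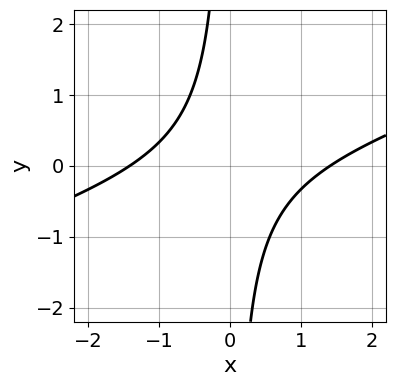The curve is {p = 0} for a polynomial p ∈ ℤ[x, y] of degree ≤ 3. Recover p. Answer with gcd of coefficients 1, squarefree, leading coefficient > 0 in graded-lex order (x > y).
First, the degree is 2 — no degree-1 curve has this shape.
Then, from the visible intercepts: no y-intercept at any integer in the box.
Finally, putting this together gives p.

x^2 - 3*x*y - 2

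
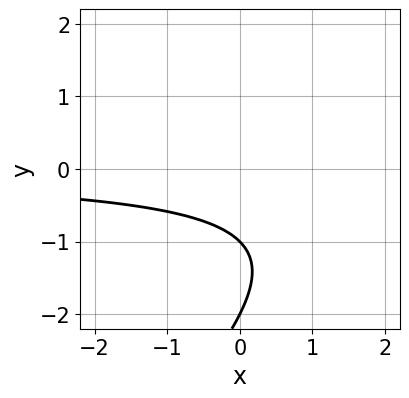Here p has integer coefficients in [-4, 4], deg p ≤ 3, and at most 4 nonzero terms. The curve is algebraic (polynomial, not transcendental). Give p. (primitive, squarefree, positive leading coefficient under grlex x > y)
deg p = 2.
Reading off the gridlines: the y-axis gridline crossings are at y ∈ {-2, -1}; the curve avoids every integer x-axis point in the box.
The integer polynomial consistent with all of this is the stated p.

x*y - y^2 - 3*y - 2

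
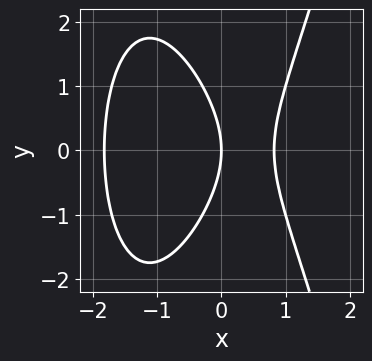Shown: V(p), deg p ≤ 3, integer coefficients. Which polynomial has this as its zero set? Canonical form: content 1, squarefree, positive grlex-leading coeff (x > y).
2*x^3 + 2*x^2 - y^2 - 3*x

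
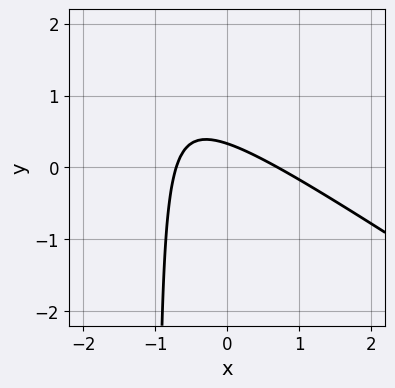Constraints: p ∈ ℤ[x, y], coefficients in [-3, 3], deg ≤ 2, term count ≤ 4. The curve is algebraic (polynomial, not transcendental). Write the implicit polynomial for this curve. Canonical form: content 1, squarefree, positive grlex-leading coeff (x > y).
2*x^2 + 3*x*y + 3*y - 1

1. deg p = 2. No degree-1 curve has this shape.
2. Solving for integer coefficients yields p as stated.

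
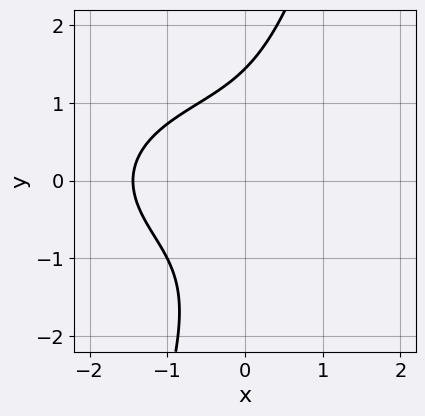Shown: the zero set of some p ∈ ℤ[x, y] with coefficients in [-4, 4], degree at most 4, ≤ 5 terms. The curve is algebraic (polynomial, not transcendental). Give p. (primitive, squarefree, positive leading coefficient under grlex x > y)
x^3 + 3*x*y^2 - y^3 + 3

1. The degree is 3 — the shape is more complex than any degree-2 curve.
2. Solving for integer coefficients yields p as stated.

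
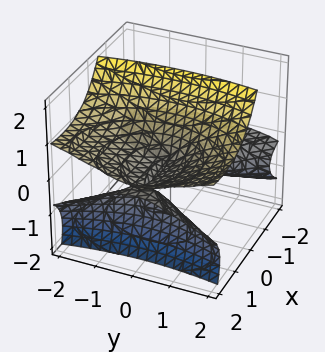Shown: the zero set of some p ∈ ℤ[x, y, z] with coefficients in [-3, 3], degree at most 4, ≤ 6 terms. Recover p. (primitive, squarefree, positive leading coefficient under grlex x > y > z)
The picture has 2 separate pieces.
Degree: the shape is more complex than any degree-2 surface, so deg p = 3.
Checking where it meets the axes: the visible x-axis segment lies entirely on the surface; it meets the y-axis at y = 0 (among the integer gridlines); one z-axis crossing is at z = 0.
Solving for integer coefficients yields p as stated.

2*x^2*z - 3*x*z^2 - 2*z^3 - 3*x*z + y^2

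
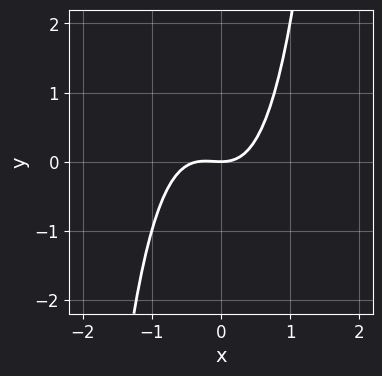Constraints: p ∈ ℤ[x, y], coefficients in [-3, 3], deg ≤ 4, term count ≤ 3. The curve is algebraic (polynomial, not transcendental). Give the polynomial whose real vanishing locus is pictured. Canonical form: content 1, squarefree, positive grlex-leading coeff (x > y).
3*x^3 + x^2 - 2*y

deg p = 3. A generic line meets the curve in up to 3 points.
From the visible intercepts: it meets the y-axis at y = 0 (among the integer gridlines); one x-axis crossing is at x = 0.
Putting this together gives p.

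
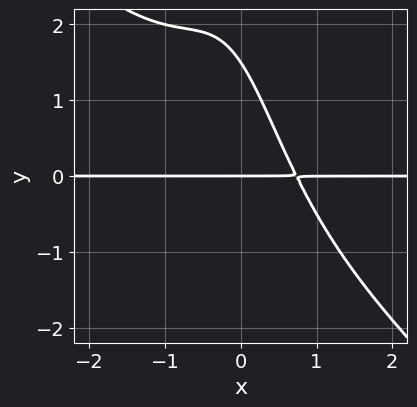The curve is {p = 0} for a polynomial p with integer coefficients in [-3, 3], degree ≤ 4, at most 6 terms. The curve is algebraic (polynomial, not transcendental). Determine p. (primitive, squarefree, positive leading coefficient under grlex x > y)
2*x^3*y + 2*x^2*y^2 + 3*x*y + 2*y^2 - 3*y

First, degree: a generic line meets the curve in up to 4 points, so deg p = 4.
Next, from the visible intercepts: the visible x-axis segment lies entirely on the curve; it meets the y-axis at y = 0 (among the integer gridlines).
Finally, solving for integer coefficients yields p as stated.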